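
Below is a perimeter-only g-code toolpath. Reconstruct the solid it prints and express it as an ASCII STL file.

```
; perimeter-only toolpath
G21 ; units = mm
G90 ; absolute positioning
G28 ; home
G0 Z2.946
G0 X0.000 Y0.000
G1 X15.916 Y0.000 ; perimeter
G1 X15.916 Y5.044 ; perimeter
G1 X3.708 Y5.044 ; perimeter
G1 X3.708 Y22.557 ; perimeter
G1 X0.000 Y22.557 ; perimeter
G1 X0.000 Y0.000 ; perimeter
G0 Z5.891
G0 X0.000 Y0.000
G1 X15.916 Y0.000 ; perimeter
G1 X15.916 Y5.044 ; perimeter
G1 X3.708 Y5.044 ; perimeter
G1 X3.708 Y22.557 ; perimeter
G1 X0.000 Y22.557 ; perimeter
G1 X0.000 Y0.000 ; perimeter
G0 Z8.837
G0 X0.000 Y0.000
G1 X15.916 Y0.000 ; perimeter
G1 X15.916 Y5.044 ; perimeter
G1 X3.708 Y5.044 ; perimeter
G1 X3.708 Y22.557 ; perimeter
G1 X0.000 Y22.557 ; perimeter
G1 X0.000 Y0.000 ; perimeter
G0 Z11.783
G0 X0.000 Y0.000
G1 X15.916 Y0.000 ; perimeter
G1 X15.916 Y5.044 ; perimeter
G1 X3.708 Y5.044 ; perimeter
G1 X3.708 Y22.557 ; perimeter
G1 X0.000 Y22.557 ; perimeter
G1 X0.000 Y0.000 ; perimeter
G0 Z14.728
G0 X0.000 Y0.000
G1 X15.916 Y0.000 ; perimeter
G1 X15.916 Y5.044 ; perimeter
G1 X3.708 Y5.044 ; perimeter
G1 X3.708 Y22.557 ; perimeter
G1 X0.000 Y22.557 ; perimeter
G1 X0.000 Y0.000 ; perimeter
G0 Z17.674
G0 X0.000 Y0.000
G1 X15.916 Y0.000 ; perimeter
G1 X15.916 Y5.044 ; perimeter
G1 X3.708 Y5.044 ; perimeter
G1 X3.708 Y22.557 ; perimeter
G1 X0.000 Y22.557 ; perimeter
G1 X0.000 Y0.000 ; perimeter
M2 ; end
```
solid part
  facet normal 0.0000 0.0000 -1.0000
    outer loop
      vertex 15.916 5.044 0.000
      vertex 15.916 0.000 0.000
      vertex 0.000 0.000 0.000
    endloop
  endfacet
  facet normal 0.0000 0.0000 -1.0000
    outer loop
      vertex 3.708 5.044 0.000
      vertex 15.916 5.044 0.000
      vertex 0.000 0.000 0.000
    endloop
  endfacet
  facet normal 0.0000 0.0000 -1.0000
    outer loop
      vertex 3.708 22.557 0.000
      vertex 3.708 5.044 0.000
      vertex 0.000 0.000 0.000
    endloop
  endfacet
  facet normal 0.0000 0.0000 -1.0000
    outer loop
      vertex 0.000 22.557 0.000
      vertex 3.708 22.557 0.000
      vertex 0.000 0.000 0.000
    endloop
  endfacet
  facet normal 0.0000 0.0000 1.0000
    outer loop
      vertex 0.000 0.000 17.674
      vertex 15.916 0.000 17.674
      vertex 15.916 5.044 17.674
    endloop
  endfacet
  facet normal 0.0000 0.0000 1.0000
    outer loop
      vertex 0.000 0.000 17.674
      vertex 15.916 5.044 17.674
      vertex 3.708 5.044 17.674
    endloop
  endfacet
  facet normal 0.0000 0.0000 1.0000
    outer loop
      vertex 0.000 0.000 17.674
      vertex 3.708 5.044 17.674
      vertex 3.708 22.557 17.674
    endloop
  endfacet
  facet normal 0.0000 0.0000 1.0000
    outer loop
      vertex 0.000 0.000 17.674
      vertex 3.708 22.557 17.674
      vertex 0.000 22.557 17.674
    endloop
  endfacet
  facet normal 0.0000 -1.0000 0.0000
    outer loop
      vertex 0.000 0.000 0.000
      vertex 15.916 0.000 0.000
      vertex 15.916 0.000 17.674
    endloop
  endfacet
  facet normal 0.0000 -1.0000 0.0000
    outer loop
      vertex 0.000 0.000 0.000
      vertex 15.916 0.000 17.674
      vertex 0.000 0.000 17.674
    endloop
  endfacet
  facet normal 1.0000 0.0000 0.0000
    outer loop
      vertex 15.916 0.000 0.000
      vertex 15.916 5.044 0.000
      vertex 15.916 5.044 17.674
    endloop
  endfacet
  facet normal 1.0000 0.0000 0.0000
    outer loop
      vertex 15.916 0.000 0.000
      vertex 15.916 5.044 17.674
      vertex 15.916 0.000 17.674
    endloop
  endfacet
  facet normal 0.0000 1.0000 0.0000
    outer loop
      vertex 15.916 5.044 0.000
      vertex 3.708 5.044 0.000
      vertex 3.708 5.044 17.674
    endloop
  endfacet
  facet normal 0.0000 1.0000 0.0000
    outer loop
      vertex 15.916 5.044 0.000
      vertex 3.708 5.044 17.674
      vertex 15.916 5.044 17.674
    endloop
  endfacet
  facet normal 1.0000 0.0000 0.0000
    outer loop
      vertex 3.708 5.044 0.000
      vertex 3.708 22.557 0.000
      vertex 3.708 22.557 17.674
    endloop
  endfacet
  facet normal 1.0000 0.0000 0.0000
    outer loop
      vertex 3.708 5.044 0.000
      vertex 3.708 22.557 17.674
      vertex 3.708 5.044 17.674
    endloop
  endfacet
  facet normal 0.0000 1.0000 0.0000
    outer loop
      vertex 3.708 22.557 0.000
      vertex 0.000 22.557 0.000
      vertex 0.000 22.557 17.674
    endloop
  endfacet
  facet normal 0.0000 1.0000 0.0000
    outer loop
      vertex 3.708 22.557 0.000
      vertex 0.000 22.557 17.674
      vertex 3.708 22.557 17.674
    endloop
  endfacet
  facet normal -1.0000 0.0000 0.0000
    outer loop
      vertex 0.000 22.557 0.000
      vertex 0.000 0.000 0.000
      vertex 0.000 0.000 17.674
    endloop
  endfacet
  facet normal -1.0000 0.0000 0.0000
    outer loop
      vertex 0.000 22.557 0.000
      vertex 0.000 0.000 17.674
      vertex 0.000 22.557 17.674
    endloop
  endfacet
endsolid part

The G0 Z moves step by Δz≈2.946 mm. Every layer's G1 loop is the same polygon, so the solid is a straight extrusion of it from z=0 to z≈17.7. Closing with flat bottom and top caps and triangulating gives 20 facets — an L-shaped prism: outer 15.9 × 22.6 mm, arm thicknesses ≈ 5.04 mm (horizontal) and 3.71 mm (vertical), extruded 17.7 mm in z.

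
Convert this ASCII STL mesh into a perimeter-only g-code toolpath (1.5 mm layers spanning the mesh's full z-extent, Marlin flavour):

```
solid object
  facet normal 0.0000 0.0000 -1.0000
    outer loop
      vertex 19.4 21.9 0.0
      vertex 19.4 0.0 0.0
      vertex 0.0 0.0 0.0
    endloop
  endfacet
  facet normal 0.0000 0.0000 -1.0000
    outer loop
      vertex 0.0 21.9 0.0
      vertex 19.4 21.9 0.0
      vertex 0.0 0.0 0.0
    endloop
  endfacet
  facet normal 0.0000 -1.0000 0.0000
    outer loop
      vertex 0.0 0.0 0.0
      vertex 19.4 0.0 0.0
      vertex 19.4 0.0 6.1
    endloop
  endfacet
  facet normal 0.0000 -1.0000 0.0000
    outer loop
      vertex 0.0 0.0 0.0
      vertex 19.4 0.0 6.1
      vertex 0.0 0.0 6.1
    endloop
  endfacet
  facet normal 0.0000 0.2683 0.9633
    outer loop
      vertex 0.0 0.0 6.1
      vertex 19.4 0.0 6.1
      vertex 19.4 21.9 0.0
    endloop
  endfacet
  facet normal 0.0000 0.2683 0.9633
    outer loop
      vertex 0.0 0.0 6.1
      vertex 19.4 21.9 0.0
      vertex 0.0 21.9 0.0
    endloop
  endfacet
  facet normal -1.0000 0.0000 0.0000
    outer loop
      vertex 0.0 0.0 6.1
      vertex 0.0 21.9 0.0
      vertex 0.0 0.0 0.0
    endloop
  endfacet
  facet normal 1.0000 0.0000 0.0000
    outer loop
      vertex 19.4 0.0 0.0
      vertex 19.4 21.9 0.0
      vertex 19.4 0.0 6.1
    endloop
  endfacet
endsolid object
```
; perimeter-only toolpath
G21 ; units = mm
G90 ; absolute positioning
G28 ; home
; layer 1
G0 Z1.5
G0 X0.0 Y0.0
G1 X19.4 Y0.0
G1 X19.4 Y16.4
G1 X0.0 Y16.4
G1 X0.0 Y0.0
; layer 2
G0 Z3.0
G0 X0.0 Y0.0
G1 X19.4 Y0.0
G1 X19.4 Y10.9
G1 X0.0 Y10.9
G1 X0.0 Y0.0
; layer 3
G0 Z4.6
G0 X0.0 Y0.0
G1 X19.4 Y0.0
G1 X19.4 Y5.5
G1 X0.0 Y5.5
G1 X0.0 Y0.0
M2 ; end

The solid is a wedge (ramp): 19.4 × 21.9 mm base, rising to 6.1 mm along the y=0 edge and sloping linearly to z=0 at y=21.9. Slicing at Δz = 1.5 mm — 4 equal slices spanning the solid's height, so layer i sits at z = i·h/4 — gives 3 non-empty perimeters. Each is a 4-segment closed polygon; G0 lifts to the layer z and rapids to the start vertex, then G1 traces the edges. The cross-section shrinks linearly with z (the slice at the apex is degenerate and omitted).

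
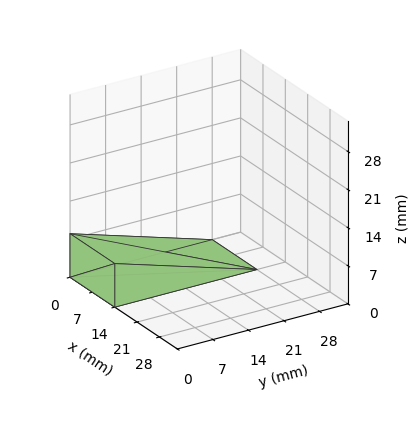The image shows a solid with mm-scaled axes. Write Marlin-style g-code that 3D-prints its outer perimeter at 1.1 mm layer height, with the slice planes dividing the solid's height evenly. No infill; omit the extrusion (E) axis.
Reading the render: the shape is a wedge (ramp): 14 × 28 mm base, rising to 8 mm along the y=0 edge and sloping linearly to z=0 at y=28 (dimensions read to the nearest mm from the axis ticks). For the g-code, the solid's height is divided into equal slices at the stated Δz and each level perimeter traced with G1 moves after a G0 lift.

; perimeter-only toolpath
G21 ; units = mm
G90 ; absolute positioning
G28 ; home
; layer 1
G0 Z1.1
G0 X0.0 Y0.0
G1 X14.0 Y0.0
G1 X14.0 Y24.0
G1 X0.0 Y24.0
G1 X0.0 Y0.0
; layer 2
G0 Z2.3
G0 X0.0 Y0.0
G1 X14.0 Y0.0
G1 X14.0 Y20.0
G1 X0.0 Y20.0
G1 X0.0 Y0.0
; layer 3
G0 Z3.4
G0 X0.0 Y0.0
G1 X14.0 Y0.0
G1 X14.0 Y16.0
G1 X0.0 Y16.0
G1 X0.0 Y0.0
; layer 4
G0 Z4.6
G0 X0.0 Y0.0
G1 X14.0 Y0.0
G1 X14.0 Y12.0
G1 X0.0 Y12.0
G1 X0.0 Y0.0
; layer 5
G0 Z5.7
G0 X0.0 Y0.0
G1 X14.0 Y0.0
G1 X14.0 Y8.0
G1 X0.0 Y8.0
G1 X0.0 Y0.0
; layer 6
G0 Z6.9
G0 X0.0 Y0.0
G1 X14.0 Y0.0
G1 X14.0 Y4.0
G1 X0.0 Y4.0
G1 X0.0 Y0.0
M2 ; end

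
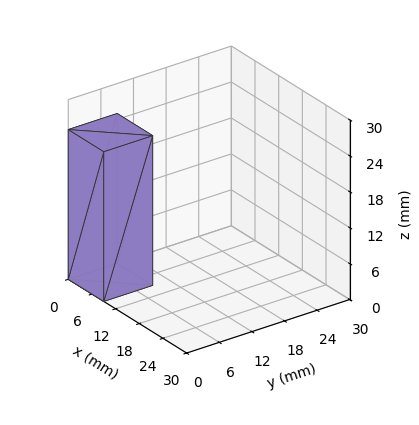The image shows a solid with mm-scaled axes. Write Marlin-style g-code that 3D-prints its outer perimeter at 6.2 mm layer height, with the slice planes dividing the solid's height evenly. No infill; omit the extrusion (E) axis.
Reading the render: the shape is a rectangular box, roughly 9 × 9 mm footprint and 25 mm tall (dimensions read to the nearest mm from the axis ticks). For the g-code, the solid's height is divided into equal slices at the stated Δz and each level perimeter traced with G1 moves after a G0 lift.

; perimeter-only toolpath
G21 ; units = mm
G90 ; absolute positioning
G28 ; home
; layer 1
G0 Z6.2
G0 X0.0 Y0.0
G1 X9.0 Y0.0
G1 X9.0 Y9.0
G1 X0.0 Y9.0
G1 X0.0 Y0.0
; layer 2
G0 Z12.5
G0 X0.0 Y0.0
G1 X9.0 Y0.0
G1 X9.0 Y9.0
G1 X0.0 Y9.0
G1 X0.0 Y0.0
; layer 3
G0 Z18.8
G0 X0.0 Y0.0
G1 X9.0 Y0.0
G1 X9.0 Y9.0
G1 X0.0 Y9.0
G1 X0.0 Y0.0
; layer 4
G0 Z25.0
G0 X0.0 Y0.0
G1 X9.0 Y0.0
G1 X9.0 Y9.0
G1 X0.0 Y9.0
G1 X0.0 Y0.0
M2 ; end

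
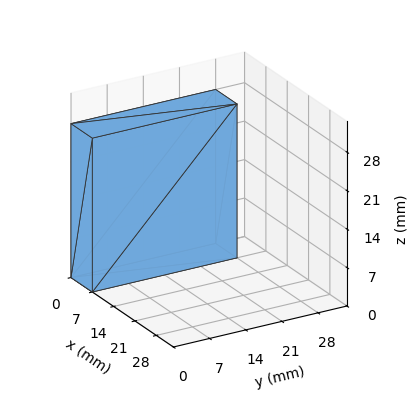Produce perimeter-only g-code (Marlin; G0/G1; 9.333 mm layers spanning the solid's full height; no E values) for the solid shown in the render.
Reading the render: the shape is a rectangular box, roughly 7 × 28 mm footprint and 28 mm tall (dimensions read to the nearest mm from the axis ticks). For the g-code, the solid's height is divided into equal slices at the stated Δz and each level perimeter traced with G1 moves after a G0 lift.

; perimeter-only toolpath
G21 ; units = mm
G90 ; absolute positioning
G28 ; home
; layer 1
G0 Z9.333
G0 X0.000 Y0.000
G1 X7.000 Y0.000
G1 X7.000 Y28.000
G1 X0.000 Y28.000
G1 X0.000 Y0.000
; layer 2
G0 Z18.667
G0 X0.000 Y0.000
G1 X7.000 Y0.000
G1 X7.000 Y28.000
G1 X0.000 Y28.000
G1 X0.000 Y0.000
; layer 3
G0 Z28.000
G0 X0.000 Y0.000
G1 X7.000 Y0.000
G1 X7.000 Y28.000
G1 X0.000 Y28.000
G1 X0.000 Y0.000
M2 ; end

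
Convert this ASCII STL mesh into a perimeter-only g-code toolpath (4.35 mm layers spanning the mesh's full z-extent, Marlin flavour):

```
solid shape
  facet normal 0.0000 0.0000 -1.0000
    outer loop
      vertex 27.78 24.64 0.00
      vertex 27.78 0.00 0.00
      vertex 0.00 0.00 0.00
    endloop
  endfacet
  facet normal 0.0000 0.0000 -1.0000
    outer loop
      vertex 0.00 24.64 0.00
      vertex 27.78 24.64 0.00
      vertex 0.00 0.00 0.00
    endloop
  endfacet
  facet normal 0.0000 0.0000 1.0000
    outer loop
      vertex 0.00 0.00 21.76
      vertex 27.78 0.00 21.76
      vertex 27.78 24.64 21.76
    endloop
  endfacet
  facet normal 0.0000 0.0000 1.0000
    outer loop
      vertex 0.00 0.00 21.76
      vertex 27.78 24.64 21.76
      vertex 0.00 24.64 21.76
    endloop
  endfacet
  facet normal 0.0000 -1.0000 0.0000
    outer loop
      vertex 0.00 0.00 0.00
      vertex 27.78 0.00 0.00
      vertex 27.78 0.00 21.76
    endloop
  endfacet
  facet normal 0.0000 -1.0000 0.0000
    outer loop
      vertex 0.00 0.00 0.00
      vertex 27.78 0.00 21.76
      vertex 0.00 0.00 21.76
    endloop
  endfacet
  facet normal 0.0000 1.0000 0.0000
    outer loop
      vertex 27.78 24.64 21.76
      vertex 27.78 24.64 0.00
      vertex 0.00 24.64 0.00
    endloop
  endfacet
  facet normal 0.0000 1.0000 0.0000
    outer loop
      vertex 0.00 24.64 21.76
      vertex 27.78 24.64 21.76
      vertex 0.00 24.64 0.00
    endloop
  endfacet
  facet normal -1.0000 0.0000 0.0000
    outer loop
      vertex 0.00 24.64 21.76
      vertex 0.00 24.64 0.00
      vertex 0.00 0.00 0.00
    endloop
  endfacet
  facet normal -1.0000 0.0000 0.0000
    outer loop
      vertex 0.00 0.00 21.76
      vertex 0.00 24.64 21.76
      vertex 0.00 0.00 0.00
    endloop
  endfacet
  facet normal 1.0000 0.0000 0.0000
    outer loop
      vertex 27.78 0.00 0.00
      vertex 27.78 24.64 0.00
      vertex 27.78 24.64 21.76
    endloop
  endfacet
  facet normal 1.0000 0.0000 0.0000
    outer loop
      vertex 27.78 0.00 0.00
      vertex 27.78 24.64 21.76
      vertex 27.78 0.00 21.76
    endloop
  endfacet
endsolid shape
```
; perimeter-only toolpath
G21 ; units = mm
G90 ; absolute positioning
G28 ; home
; layer 1
G0 Z4.35
G0 X0.00 Y0.00
G1 X27.78 Y0.00
G1 X27.78 Y24.64
G1 X0.00 Y24.64
G1 X0.00 Y0.00
; layer 2
G0 Z8.70
G0 X0.00 Y0.00
G1 X27.78 Y0.00
G1 X27.78 Y24.64
G1 X0.00 Y24.64
G1 X0.00 Y0.00
; layer 3
G0 Z13.06
G0 X0.00 Y0.00
G1 X27.78 Y0.00
G1 X27.78 Y24.64
G1 X0.00 Y24.64
G1 X0.00 Y0.00
; layer 4
G0 Z17.41
G0 X0.00 Y0.00
G1 X27.78 Y0.00
G1 X27.78 Y24.64
G1 X0.00 Y24.64
G1 X0.00 Y0.00
; layer 5
G0 Z21.76
G0 X0.00 Y0.00
G1 X27.78 Y0.00
G1 X27.78 Y24.64
G1 X0.00 Y24.64
G1 X0.00 Y0.00
M2 ; end

The solid is a rectangular box, roughly 27.8 × 24.6 mm footprint and 21.8 mm tall. Slicing at Δz = 4.35 mm — 5 equal slices spanning the solid's height, so layer i sits at z = i·h/5 — gives 5 non-empty perimeters. Each is a 4-segment closed polygon; G0 lifts to the layer z and rapids to the start vertex, then G1 traces the edges.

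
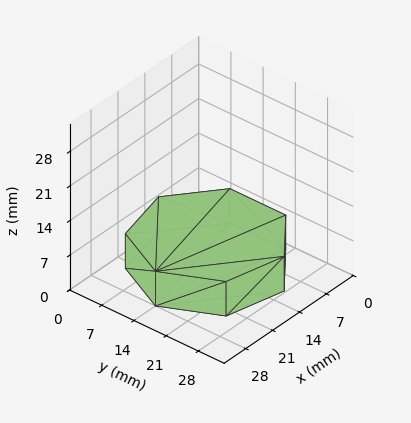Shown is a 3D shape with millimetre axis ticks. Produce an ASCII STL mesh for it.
Reading the render: the shape is a regular 7-sided prism (a cylinder approximated with 7 flat sides), circumscribed radius ≈ 14 mm, height ≈ 7 mm (dimensions read to the nearest mm from the axis ticks). For the STL, each face is triangulated and given an outward normal.

solid part
  facet normal 0.0000 0.0000 -1.0000
    outer loop
      vertex 10.88 27.65 0.00
      vertex 22.73 24.95 0.00
      vertex 28.00 14.00 0.00
    endloop
  endfacet
  facet normal 0.0000 0.0000 -1.0000
    outer loop
      vertex 1.39 20.07 0.00
      vertex 10.88 27.65 0.00
      vertex 28.00 14.00 0.00
    endloop
  endfacet
  facet normal 0.0000 0.0000 -1.0000
    outer loop
      vertex 1.39 7.93 0.00
      vertex 1.39 20.07 0.00
      vertex 28.00 14.00 0.00
    endloop
  endfacet
  facet normal 0.0000 0.0000 -1.0000
    outer loop
      vertex 10.88 0.35 0.00
      vertex 1.39 7.93 0.00
      vertex 28.00 14.00 0.00
    endloop
  endfacet
  facet normal 0.0000 0.0000 -1.0000
    outer loop
      vertex 22.73 3.05 0.00
      vertex 10.88 0.35 0.00
      vertex 28.00 14.00 0.00
    endloop
  endfacet
  facet normal 0.0000 0.0000 1.0000
    outer loop
      vertex 28.00 14.00 7.00
      vertex 22.73 24.95 7.00
      vertex 10.88 27.65 7.00
    endloop
  endfacet
  facet normal 0.0000 0.0000 1.0000
    outer loop
      vertex 28.00 14.00 7.00
      vertex 10.88 27.65 7.00
      vertex 1.39 20.07 7.00
    endloop
  endfacet
  facet normal 0.0000 0.0000 1.0000
    outer loop
      vertex 28.00 14.00 7.00
      vertex 1.39 20.07 7.00
      vertex 1.39 7.93 7.00
    endloop
  endfacet
  facet normal 0.0000 0.0000 1.0000
    outer loop
      vertex 28.00 14.00 7.00
      vertex 1.39 7.93 7.00
      vertex 10.88 0.35 7.00
    endloop
  endfacet
  facet normal 0.0000 0.0000 1.0000
    outer loop
      vertex 28.00 14.00 7.00
      vertex 10.88 0.35 7.00
      vertex 22.73 3.05 7.00
    endloop
  endfacet
  facet normal 0.9011 0.4337 0.0000
    outer loop
      vertex 28.00 14.00 0.00
      vertex 22.73 24.95 0.00
      vertex 22.73 24.95 7.00
    endloop
  endfacet
  facet normal 0.9011 0.4337 0.0000
    outer loop
      vertex 28.00 14.00 0.00
      vertex 22.73 24.95 7.00
      vertex 28.00 14.00 7.00
    endloop
  endfacet
  facet normal 0.2222 0.9750 0.0000
    outer loop
      vertex 22.73 24.95 0.00
      vertex 10.88 27.65 0.00
      vertex 10.88 27.65 7.00
    endloop
  endfacet
  facet normal 0.2222 0.9750 0.0000
    outer loop
      vertex 22.73 24.95 0.00
      vertex 10.88 27.65 7.00
      vertex 22.73 24.95 7.00
    endloop
  endfacet
  facet normal -0.6241 0.7814 0.0000
    outer loop
      vertex 10.88 27.65 0.00
      vertex 1.39 20.07 0.00
      vertex 1.39 20.07 7.00
    endloop
  endfacet
  facet normal -0.6241 0.7814 0.0000
    outer loop
      vertex 10.88 27.65 0.00
      vertex 1.39 20.07 7.00
      vertex 10.88 27.65 7.00
    endloop
  endfacet
  facet normal -1.0000 0.0000 0.0000
    outer loop
      vertex 1.39 20.07 0.00
      vertex 1.39 7.93 0.00
      vertex 1.39 7.93 7.00
    endloop
  endfacet
  facet normal -1.0000 0.0000 0.0000
    outer loop
      vertex 1.39 20.07 0.00
      vertex 1.39 7.93 7.00
      vertex 1.39 20.07 7.00
    endloop
  endfacet
  facet normal -0.6241 -0.7814 0.0000
    outer loop
      vertex 1.39 7.93 0.00
      vertex 10.88 0.35 0.00
      vertex 10.88 0.35 7.00
    endloop
  endfacet
  facet normal -0.6241 -0.7814 0.0000
    outer loop
      vertex 1.39 7.93 0.00
      vertex 10.88 0.35 7.00
      vertex 1.39 7.93 7.00
    endloop
  endfacet
  facet normal 0.2222 -0.9750 0.0000
    outer loop
      vertex 10.88 0.35 0.00
      vertex 22.73 3.05 0.00
      vertex 22.73 3.05 7.00
    endloop
  endfacet
  facet normal 0.2222 -0.9750 0.0000
    outer loop
      vertex 10.88 0.35 0.00
      vertex 22.73 3.05 7.00
      vertex 10.88 0.35 7.00
    endloop
  endfacet
  facet normal 0.9011 -0.4337 0.0000
    outer loop
      vertex 22.73 3.05 0.00
      vertex 28.00 14.00 0.00
      vertex 28.00 14.00 7.00
    endloop
  endfacet
  facet normal 0.9011 -0.4337 0.0000
    outer loop
      vertex 22.73 3.05 0.00
      vertex 28.00 14.00 7.00
      vertex 22.73 3.05 7.00
    endloop
  endfacet
endsolid part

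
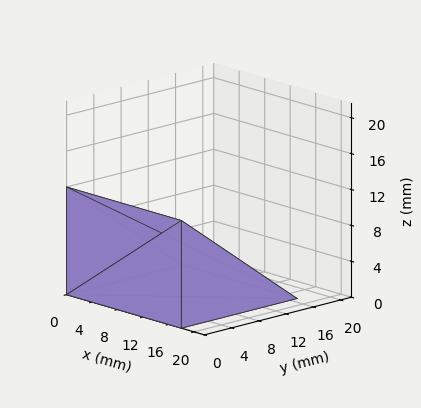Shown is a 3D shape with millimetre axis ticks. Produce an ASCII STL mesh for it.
Reading the render: the shape is a wedge (ramp): 18 × 17 mm base, rising to 12 mm along the y=0 edge and sloping linearly to z=0 at y=17 (dimensions read to the nearest mm from the axis ticks). For the STL, each face is triangulated and given an outward normal.

solid part
  facet normal 0.0000 0.0000 -1.0000
    outer loop
      vertex 18.000 17.000 0.000
      vertex 18.000 0.000 0.000
      vertex 0.000 0.000 0.000
    endloop
  endfacet
  facet normal 0.0000 0.0000 -1.0000
    outer loop
      vertex 0.000 17.000 0.000
      vertex 18.000 17.000 0.000
      vertex 0.000 0.000 0.000
    endloop
  endfacet
  facet normal 0.0000 -1.0000 0.0000
    outer loop
      vertex 0.000 0.000 0.000
      vertex 18.000 0.000 0.000
      vertex 18.000 0.000 12.000
    endloop
  endfacet
  facet normal 0.0000 -1.0000 0.0000
    outer loop
      vertex 0.000 0.000 0.000
      vertex 18.000 0.000 12.000
      vertex 0.000 0.000 12.000
    endloop
  endfacet
  facet normal 0.0000 0.5767 0.8170
    outer loop
      vertex 0.000 0.000 12.000
      vertex 18.000 0.000 12.000
      vertex 18.000 17.000 0.000
    endloop
  endfacet
  facet normal 0.0000 0.5767 0.8170
    outer loop
      vertex 0.000 0.000 12.000
      vertex 18.000 17.000 0.000
      vertex 0.000 17.000 0.000
    endloop
  endfacet
  facet normal -1.0000 0.0000 0.0000
    outer loop
      vertex 0.000 0.000 12.000
      vertex 0.000 17.000 0.000
      vertex 0.000 0.000 0.000
    endloop
  endfacet
  facet normal 1.0000 0.0000 0.0000
    outer loop
      vertex 18.000 0.000 0.000
      vertex 18.000 17.000 0.000
      vertex 18.000 0.000 12.000
    endloop
  endfacet
endsolid part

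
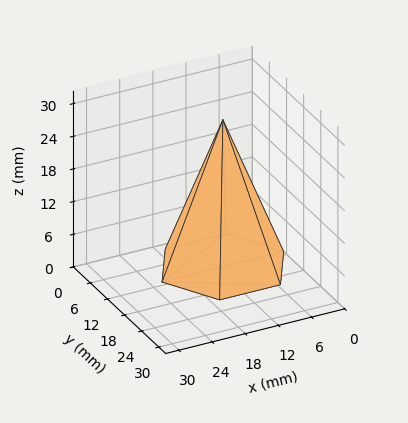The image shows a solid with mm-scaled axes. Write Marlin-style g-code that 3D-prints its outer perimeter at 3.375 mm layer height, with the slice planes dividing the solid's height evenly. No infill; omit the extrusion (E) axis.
Reading the render: the shape is a regular 6-sided pyramid, base circumscribed radius ≈ 11 mm, apex at z ≈ 27 mm (dimensions read to the nearest mm from the axis ticks). For the g-code, the solid's height is divided into equal slices at the stated Δz and each level perimeter traced with G1 moves after a G0 lift.

; perimeter-only toolpath
G21 ; units = mm
G90 ; absolute positioning
G28 ; home
; layer 1
G0 Z3.375
G0 X20.625 Y11.000
G1 X15.812 Y19.335
G1 X6.188 Y19.335
G1 X1.375 Y11.000
G1 X6.188 Y2.665
G1 X15.812 Y2.665
G1 X20.625 Y11.000
; layer 2
G0 Z6.750
G0 X19.250 Y11.000
G1 X15.125 Y18.145
G1 X6.875 Y18.145
G1 X2.750 Y11.000
G1 X6.875 Y3.856
G1 X15.125 Y3.856
G1 X19.250 Y11.000
; layer 3
G0 Z10.125
G0 X17.875 Y11.000
G1 X14.438 Y16.954
G1 X7.562 Y16.954
G1 X4.125 Y11.000
G1 X7.562 Y5.046
G1 X14.438 Y5.046
G1 X17.875 Y11.000
; layer 4
G0 Z13.500
G0 X16.500 Y11.000
G1 X13.750 Y15.763
G1 X8.250 Y15.763
G1 X5.500 Y11.000
G1 X8.250 Y6.237
G1 X13.750 Y6.237
G1 X16.500 Y11.000
; layer 5
G0 Z16.875
G0 X15.125 Y11.000
G1 X13.062 Y14.572
G1 X8.938 Y14.572
G1 X6.875 Y11.000
G1 X8.938 Y7.428
G1 X13.062 Y7.428
G1 X15.125 Y11.000
; layer 6
G0 Z20.250
G0 X13.750 Y11.000
G1 X12.375 Y13.381
G1 X9.625 Y13.381
G1 X8.250 Y11.000
G1 X9.625 Y8.618
G1 X12.375 Y8.618
G1 X13.750 Y11.000
; layer 7
G0 Z23.625
G0 X12.375 Y11.000
G1 X11.688 Y12.191
G1 X10.312 Y12.191
G1 X9.625 Y11.000
G1 X10.312 Y9.809
G1 X11.688 Y9.809
G1 X12.375 Y11.000
M2 ; end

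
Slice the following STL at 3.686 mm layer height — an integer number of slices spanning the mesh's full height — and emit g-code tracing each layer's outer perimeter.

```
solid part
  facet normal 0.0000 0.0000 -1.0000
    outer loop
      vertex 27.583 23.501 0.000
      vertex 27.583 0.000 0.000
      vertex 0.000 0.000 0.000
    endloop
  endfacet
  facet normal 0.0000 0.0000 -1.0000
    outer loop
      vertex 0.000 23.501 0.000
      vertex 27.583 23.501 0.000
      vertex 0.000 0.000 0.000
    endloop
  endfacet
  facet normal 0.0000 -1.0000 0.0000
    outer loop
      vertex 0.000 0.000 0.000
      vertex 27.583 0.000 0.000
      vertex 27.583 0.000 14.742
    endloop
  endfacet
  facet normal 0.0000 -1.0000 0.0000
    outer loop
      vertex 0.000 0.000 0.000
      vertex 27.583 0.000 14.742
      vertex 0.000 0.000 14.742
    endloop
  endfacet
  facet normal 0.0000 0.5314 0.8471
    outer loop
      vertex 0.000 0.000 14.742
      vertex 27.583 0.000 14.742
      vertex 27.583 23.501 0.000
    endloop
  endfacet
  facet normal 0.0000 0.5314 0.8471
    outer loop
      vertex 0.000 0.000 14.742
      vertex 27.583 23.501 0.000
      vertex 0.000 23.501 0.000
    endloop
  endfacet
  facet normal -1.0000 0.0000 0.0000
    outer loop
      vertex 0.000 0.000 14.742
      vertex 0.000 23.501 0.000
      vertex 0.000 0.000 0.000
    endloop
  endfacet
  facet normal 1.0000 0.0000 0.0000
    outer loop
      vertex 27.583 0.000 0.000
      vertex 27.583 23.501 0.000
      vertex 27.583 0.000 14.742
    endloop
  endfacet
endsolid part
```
; perimeter-only toolpath
G21 ; units = mm
G90 ; absolute positioning
G28 ; home
; layer 1
G0 Z3.686
G0 X0.000 Y0.000
G1 X27.583 Y0.000
G1 X27.583 Y17.626
G1 X0.000 Y17.626
G1 X0.000 Y0.000
; layer 2
G0 Z7.371
G0 X0.000 Y0.000
G1 X27.583 Y0.000
G1 X27.583 Y11.751
G1 X0.000 Y11.751
G1 X0.000 Y0.000
; layer 3
G0 Z11.056
G0 X0.000 Y0.000
G1 X27.583 Y0.000
G1 X27.583 Y5.875
G1 X0.000 Y5.875
G1 X0.000 Y0.000
M2 ; end

The solid is a wedge (ramp): 27.6 × 23.5 mm base, rising to 14.7 mm along the y=0 edge and sloping linearly to z=0 at y=23.5. Slicing at Δz = 3.686 mm — 4 equal slices spanning the solid's height, so layer i sits at z = i·h/4 — gives 3 non-empty perimeters. Each is a 4-segment closed polygon; G0 lifts to the layer z and rapids to the start vertex, then G1 traces the edges. The cross-section shrinks linearly with z (the slice at the apex is degenerate and omitted).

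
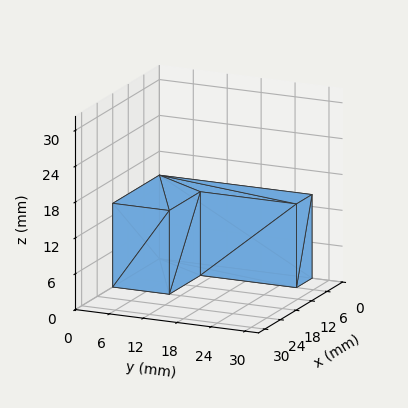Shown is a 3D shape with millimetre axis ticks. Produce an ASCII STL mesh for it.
Reading the render: the shape is an L-shaped prism: outer 18 × 27 mm, arm thicknesses ≈ 10 mm (horizontal) and 6 mm (vertical), extruded 14 mm in z (dimensions read to the nearest mm from the axis ticks). For the STL, each face is triangulated and given an outward normal.

solid part
  facet normal 0.0000 0.0000 -1.0000
    outer loop
      vertex 18.0 10.0 0.0
      vertex 18.0 0.0 0.0
      vertex 0.0 0.0 0.0
    endloop
  endfacet
  facet normal 0.0000 0.0000 -1.0000
    outer loop
      vertex 6.0 10.0 0.0
      vertex 18.0 10.0 0.0
      vertex 0.0 0.0 0.0
    endloop
  endfacet
  facet normal 0.0000 0.0000 -1.0000
    outer loop
      vertex 6.0 27.0 0.0
      vertex 6.0 10.0 0.0
      vertex 0.0 0.0 0.0
    endloop
  endfacet
  facet normal 0.0000 0.0000 -1.0000
    outer loop
      vertex 0.0 27.0 0.0
      vertex 6.0 27.0 0.0
      vertex 0.0 0.0 0.0
    endloop
  endfacet
  facet normal 0.0000 0.0000 1.0000
    outer loop
      vertex 0.0 0.0 14.0
      vertex 18.0 0.0 14.0
      vertex 18.0 10.0 14.0
    endloop
  endfacet
  facet normal 0.0000 0.0000 1.0000
    outer loop
      vertex 0.0 0.0 14.0
      vertex 18.0 10.0 14.0
      vertex 6.0 10.0 14.0
    endloop
  endfacet
  facet normal 0.0000 0.0000 1.0000
    outer loop
      vertex 0.0 0.0 14.0
      vertex 6.0 10.0 14.0
      vertex 6.0 27.0 14.0
    endloop
  endfacet
  facet normal 0.0000 0.0000 1.0000
    outer loop
      vertex 0.0 0.0 14.0
      vertex 6.0 27.0 14.0
      vertex 0.0 27.0 14.0
    endloop
  endfacet
  facet normal 0.0000 -1.0000 0.0000
    outer loop
      vertex 0.0 0.0 0.0
      vertex 18.0 0.0 0.0
      vertex 18.0 0.0 14.0
    endloop
  endfacet
  facet normal 0.0000 -1.0000 0.0000
    outer loop
      vertex 0.0 0.0 0.0
      vertex 18.0 0.0 14.0
      vertex 0.0 0.0 14.0
    endloop
  endfacet
  facet normal 1.0000 0.0000 0.0000
    outer loop
      vertex 18.0 0.0 0.0
      vertex 18.0 10.0 0.0
      vertex 18.0 10.0 14.0
    endloop
  endfacet
  facet normal 1.0000 0.0000 0.0000
    outer loop
      vertex 18.0 0.0 0.0
      vertex 18.0 10.0 14.0
      vertex 18.0 0.0 14.0
    endloop
  endfacet
  facet normal 0.0000 1.0000 0.0000
    outer loop
      vertex 18.0 10.0 0.0
      vertex 6.0 10.0 0.0
      vertex 6.0 10.0 14.0
    endloop
  endfacet
  facet normal 0.0000 1.0000 0.0000
    outer loop
      vertex 18.0 10.0 0.0
      vertex 6.0 10.0 14.0
      vertex 18.0 10.0 14.0
    endloop
  endfacet
  facet normal 1.0000 0.0000 0.0000
    outer loop
      vertex 6.0 10.0 0.0
      vertex 6.0 27.0 0.0
      vertex 6.0 27.0 14.0
    endloop
  endfacet
  facet normal 1.0000 0.0000 0.0000
    outer loop
      vertex 6.0 10.0 0.0
      vertex 6.0 27.0 14.0
      vertex 6.0 10.0 14.0
    endloop
  endfacet
  facet normal 0.0000 1.0000 0.0000
    outer loop
      vertex 6.0 27.0 0.0
      vertex 0.0 27.0 0.0
      vertex 0.0 27.0 14.0
    endloop
  endfacet
  facet normal 0.0000 1.0000 0.0000
    outer loop
      vertex 6.0 27.0 0.0
      vertex 0.0 27.0 14.0
      vertex 6.0 27.0 14.0
    endloop
  endfacet
  facet normal -1.0000 0.0000 0.0000
    outer loop
      vertex 0.0 27.0 0.0
      vertex 0.0 0.0 0.0
      vertex 0.0 0.0 14.0
    endloop
  endfacet
  facet normal -1.0000 0.0000 0.0000
    outer loop
      vertex 0.0 27.0 0.0
      vertex 0.0 0.0 14.0
      vertex 0.0 27.0 14.0
    endloop
  endfacet
endsolid part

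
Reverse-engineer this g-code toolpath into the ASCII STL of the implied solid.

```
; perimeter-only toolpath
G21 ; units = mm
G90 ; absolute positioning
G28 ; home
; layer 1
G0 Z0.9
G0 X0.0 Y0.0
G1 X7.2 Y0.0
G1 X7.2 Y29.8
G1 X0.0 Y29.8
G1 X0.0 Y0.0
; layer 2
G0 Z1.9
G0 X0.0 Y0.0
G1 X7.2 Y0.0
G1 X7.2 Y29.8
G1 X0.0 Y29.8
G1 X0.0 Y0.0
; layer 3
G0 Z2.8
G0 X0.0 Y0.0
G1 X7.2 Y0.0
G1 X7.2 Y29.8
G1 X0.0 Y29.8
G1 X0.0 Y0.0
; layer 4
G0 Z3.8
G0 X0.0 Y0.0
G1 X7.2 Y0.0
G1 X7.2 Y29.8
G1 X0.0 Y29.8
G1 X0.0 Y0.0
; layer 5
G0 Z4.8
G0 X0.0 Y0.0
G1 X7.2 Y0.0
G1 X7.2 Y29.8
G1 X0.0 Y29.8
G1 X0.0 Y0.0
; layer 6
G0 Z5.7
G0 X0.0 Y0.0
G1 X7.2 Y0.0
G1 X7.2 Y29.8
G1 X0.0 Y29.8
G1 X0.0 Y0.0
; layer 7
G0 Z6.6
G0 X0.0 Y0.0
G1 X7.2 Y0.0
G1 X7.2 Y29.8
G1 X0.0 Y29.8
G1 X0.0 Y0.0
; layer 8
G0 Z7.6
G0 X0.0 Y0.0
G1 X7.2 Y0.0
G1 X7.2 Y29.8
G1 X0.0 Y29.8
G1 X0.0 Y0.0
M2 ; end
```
solid part
  facet normal 0.0000 0.0000 -1.0000
    outer loop
      vertex 7.2 29.8 0.0
      vertex 7.2 0.0 0.0
      vertex 0.0 0.0 0.0
    endloop
  endfacet
  facet normal 0.0000 0.0000 -1.0000
    outer loop
      vertex 0.0 29.8 0.0
      vertex 7.2 29.8 0.0
      vertex 0.0 0.0 0.0
    endloop
  endfacet
  facet normal 0.0000 0.0000 1.0000
    outer loop
      vertex 0.0 0.0 7.6
      vertex 7.2 0.0 7.6
      vertex 7.2 29.8 7.6
    endloop
  endfacet
  facet normal 0.0000 0.0000 1.0000
    outer loop
      vertex 0.0 0.0 7.6
      vertex 7.2 29.8 7.6
      vertex 0.0 29.8 7.6
    endloop
  endfacet
  facet normal 0.0000 -1.0000 0.0000
    outer loop
      vertex 0.0 0.0 0.0
      vertex 7.2 0.0 0.0
      vertex 7.2 0.0 7.6
    endloop
  endfacet
  facet normal 0.0000 -1.0000 0.0000
    outer loop
      vertex 0.0 0.0 0.0
      vertex 7.2 0.0 7.6
      vertex 0.0 0.0 7.6
    endloop
  endfacet
  facet normal 0.0000 1.0000 0.0000
    outer loop
      vertex 7.2 29.8 7.6
      vertex 7.2 29.8 0.0
      vertex 0.0 29.8 0.0
    endloop
  endfacet
  facet normal 0.0000 1.0000 0.0000
    outer loop
      vertex 0.0 29.8 7.6
      vertex 7.2 29.8 7.6
      vertex 0.0 29.8 0.0
    endloop
  endfacet
  facet normal -1.0000 0.0000 0.0000
    outer loop
      vertex 0.0 29.8 7.6
      vertex 0.0 29.8 0.0
      vertex 0.0 0.0 0.0
    endloop
  endfacet
  facet normal -1.0000 0.0000 0.0000
    outer loop
      vertex 0.0 0.0 7.6
      vertex 0.0 29.8 7.6
      vertex 0.0 0.0 0.0
    endloop
  endfacet
  facet normal 1.0000 0.0000 0.0000
    outer loop
      vertex 7.2 0.0 0.0
      vertex 7.2 29.8 0.0
      vertex 7.2 29.8 7.6
    endloop
  endfacet
  facet normal 1.0000 0.0000 0.0000
    outer loop
      vertex 7.2 0.0 0.0
      vertex 7.2 29.8 7.6
      vertex 7.2 0.0 7.6
    endloop
  endfacet
endsolid part

The G0 Z moves step by Δz≈0.9 mm. Every layer's G1 loop is the same polygon, so the solid is a straight extrusion of it from z=0 to z≈7.6. Closing with flat bottom and top caps and triangulating gives 12 facets — a rectangular box, roughly 7.2 × 29.8 mm footprint and 7.6 mm tall.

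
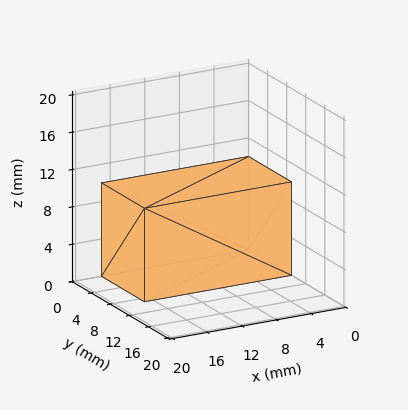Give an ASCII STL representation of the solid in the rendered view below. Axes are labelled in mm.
Reading the render: the shape is a rectangular box, roughly 17 × 9 mm footprint and 10 mm tall (dimensions read to the nearest mm from the axis ticks). For the STL, each face is triangulated and given an outward normal.

solid part
  facet normal 0.0000 0.0000 -1.0000
    outer loop
      vertex 17.0 9.0 0.0
      vertex 17.0 0.0 0.0
      vertex 0.0 0.0 0.0
    endloop
  endfacet
  facet normal 0.0000 0.0000 -1.0000
    outer loop
      vertex 0.0 9.0 0.0
      vertex 17.0 9.0 0.0
      vertex 0.0 0.0 0.0
    endloop
  endfacet
  facet normal 0.0000 0.0000 1.0000
    outer loop
      vertex 0.0 0.0 10.0
      vertex 17.0 0.0 10.0
      vertex 17.0 9.0 10.0
    endloop
  endfacet
  facet normal 0.0000 0.0000 1.0000
    outer loop
      vertex 0.0 0.0 10.0
      vertex 17.0 9.0 10.0
      vertex 0.0 9.0 10.0
    endloop
  endfacet
  facet normal 0.0000 -1.0000 0.0000
    outer loop
      vertex 0.0 0.0 0.0
      vertex 17.0 0.0 0.0
      vertex 17.0 0.0 10.0
    endloop
  endfacet
  facet normal 0.0000 -1.0000 0.0000
    outer loop
      vertex 0.0 0.0 0.0
      vertex 17.0 0.0 10.0
      vertex 0.0 0.0 10.0
    endloop
  endfacet
  facet normal 0.0000 1.0000 0.0000
    outer loop
      vertex 17.0 9.0 10.0
      vertex 17.0 9.0 0.0
      vertex 0.0 9.0 0.0
    endloop
  endfacet
  facet normal 0.0000 1.0000 0.0000
    outer loop
      vertex 0.0 9.0 10.0
      vertex 17.0 9.0 10.0
      vertex 0.0 9.0 0.0
    endloop
  endfacet
  facet normal -1.0000 0.0000 0.0000
    outer loop
      vertex 0.0 9.0 10.0
      vertex 0.0 9.0 0.0
      vertex 0.0 0.0 0.0
    endloop
  endfacet
  facet normal -1.0000 0.0000 0.0000
    outer loop
      vertex 0.0 0.0 10.0
      vertex 0.0 9.0 10.0
      vertex 0.0 0.0 0.0
    endloop
  endfacet
  facet normal 1.0000 0.0000 0.0000
    outer loop
      vertex 17.0 0.0 0.0
      vertex 17.0 9.0 0.0
      vertex 17.0 9.0 10.0
    endloop
  endfacet
  facet normal 1.0000 0.0000 0.0000
    outer loop
      vertex 17.0 0.0 0.0
      vertex 17.0 9.0 10.0
      vertex 17.0 0.0 10.0
    endloop
  endfacet
endsolid part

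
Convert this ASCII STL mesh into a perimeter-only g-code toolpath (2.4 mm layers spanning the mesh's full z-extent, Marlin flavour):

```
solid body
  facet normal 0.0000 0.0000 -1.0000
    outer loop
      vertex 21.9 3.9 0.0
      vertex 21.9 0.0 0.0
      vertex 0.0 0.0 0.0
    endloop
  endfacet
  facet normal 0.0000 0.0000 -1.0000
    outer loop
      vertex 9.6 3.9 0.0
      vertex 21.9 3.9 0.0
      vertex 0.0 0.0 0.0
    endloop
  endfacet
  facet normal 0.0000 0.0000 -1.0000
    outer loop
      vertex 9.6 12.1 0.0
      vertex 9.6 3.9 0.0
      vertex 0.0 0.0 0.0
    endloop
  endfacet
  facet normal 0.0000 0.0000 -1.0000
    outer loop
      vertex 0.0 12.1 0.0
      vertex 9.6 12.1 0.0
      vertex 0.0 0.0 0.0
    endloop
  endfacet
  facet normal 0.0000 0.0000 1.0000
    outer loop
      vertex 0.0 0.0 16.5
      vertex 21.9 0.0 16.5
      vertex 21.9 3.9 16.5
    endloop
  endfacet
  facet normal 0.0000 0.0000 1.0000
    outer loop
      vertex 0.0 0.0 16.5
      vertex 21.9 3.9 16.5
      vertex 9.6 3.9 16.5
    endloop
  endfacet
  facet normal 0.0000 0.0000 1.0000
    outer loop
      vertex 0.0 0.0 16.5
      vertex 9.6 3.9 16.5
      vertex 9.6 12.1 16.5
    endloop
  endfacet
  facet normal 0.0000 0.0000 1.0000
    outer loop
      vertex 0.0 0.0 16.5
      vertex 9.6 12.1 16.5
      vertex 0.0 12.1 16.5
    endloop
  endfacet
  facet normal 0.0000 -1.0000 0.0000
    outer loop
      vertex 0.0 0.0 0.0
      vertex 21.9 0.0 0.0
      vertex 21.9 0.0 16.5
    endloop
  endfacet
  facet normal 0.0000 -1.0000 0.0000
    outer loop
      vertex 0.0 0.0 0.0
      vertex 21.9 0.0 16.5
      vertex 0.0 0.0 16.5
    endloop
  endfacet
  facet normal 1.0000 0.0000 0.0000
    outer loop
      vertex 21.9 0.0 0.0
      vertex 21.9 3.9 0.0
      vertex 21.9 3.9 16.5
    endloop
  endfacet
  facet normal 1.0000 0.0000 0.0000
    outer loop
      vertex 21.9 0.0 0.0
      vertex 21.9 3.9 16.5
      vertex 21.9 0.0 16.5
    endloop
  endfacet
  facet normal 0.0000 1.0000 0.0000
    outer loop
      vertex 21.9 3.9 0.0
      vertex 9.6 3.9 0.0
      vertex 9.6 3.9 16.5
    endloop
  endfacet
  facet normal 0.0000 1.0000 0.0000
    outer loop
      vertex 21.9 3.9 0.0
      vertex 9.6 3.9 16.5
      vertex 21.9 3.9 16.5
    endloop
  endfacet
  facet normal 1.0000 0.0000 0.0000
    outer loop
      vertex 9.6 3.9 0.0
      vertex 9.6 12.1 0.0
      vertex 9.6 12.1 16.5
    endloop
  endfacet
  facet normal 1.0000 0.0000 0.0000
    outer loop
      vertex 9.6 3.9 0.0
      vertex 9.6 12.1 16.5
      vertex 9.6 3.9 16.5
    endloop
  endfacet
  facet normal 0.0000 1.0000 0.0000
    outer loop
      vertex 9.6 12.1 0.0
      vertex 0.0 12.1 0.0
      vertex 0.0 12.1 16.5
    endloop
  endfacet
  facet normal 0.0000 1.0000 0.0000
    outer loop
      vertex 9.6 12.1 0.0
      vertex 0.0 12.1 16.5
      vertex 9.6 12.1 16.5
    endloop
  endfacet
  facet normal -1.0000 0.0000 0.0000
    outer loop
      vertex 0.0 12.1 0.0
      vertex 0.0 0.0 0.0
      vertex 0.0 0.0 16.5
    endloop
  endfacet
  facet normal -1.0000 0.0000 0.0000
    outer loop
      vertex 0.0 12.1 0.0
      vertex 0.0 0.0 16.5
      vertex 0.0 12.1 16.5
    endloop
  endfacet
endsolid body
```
; perimeter-only toolpath
G21 ; units = mm
G90 ; absolute positioning
G28 ; home
; layer 1
G0 Z2.4
G0 X0.0 Y0.0
G1 X21.9 Y0.0
G1 X21.9 Y3.9
G1 X9.6 Y3.9
G1 X9.6 Y12.1
G1 X0.0 Y12.1
G1 X0.0 Y0.0
; layer 2
G0 Z4.7
G0 X0.0 Y0.0
G1 X21.9 Y0.0
G1 X21.9 Y3.9
G1 X9.6 Y3.9
G1 X9.6 Y12.1
G1 X0.0 Y12.1
G1 X0.0 Y0.0
; layer 3
G0 Z7.1
G0 X0.0 Y0.0
G1 X21.9 Y0.0
G1 X21.9 Y3.9
G1 X9.6 Y3.9
G1 X9.6 Y12.1
G1 X0.0 Y12.1
G1 X0.0 Y0.0
; layer 4
G0 Z9.4
G0 X0.0 Y0.0
G1 X21.9 Y0.0
G1 X21.9 Y3.9
G1 X9.6 Y3.9
G1 X9.6 Y12.1
G1 X0.0 Y12.1
G1 X0.0 Y0.0
; layer 5
G0 Z11.8
G0 X0.0 Y0.0
G1 X21.9 Y0.0
G1 X21.9 Y3.9
G1 X9.6 Y3.9
G1 X9.6 Y12.1
G1 X0.0 Y12.1
G1 X0.0 Y0.0
; layer 6
G0 Z14.1
G0 X0.0 Y0.0
G1 X21.9 Y0.0
G1 X21.9 Y3.9
G1 X9.6 Y3.9
G1 X9.6 Y12.1
G1 X0.0 Y12.1
G1 X0.0 Y0.0
; layer 7
G0 Z16.5
G0 X0.0 Y0.0
G1 X21.9 Y0.0
G1 X21.9 Y3.9
G1 X9.6 Y3.9
G1 X9.6 Y12.1
G1 X0.0 Y12.1
G1 X0.0 Y0.0
M2 ; end

The solid is an L-shaped prism: outer 21.9 × 12.1 mm, arm thicknesses ≈ 3.9 mm (horizontal) and 9.6 mm (vertical), extruded 16.5 mm in z. Slicing at Δz = 2.4 mm — 7 equal slices spanning the solid's height, so layer i sits at z = i·h/7 — gives 7 non-empty perimeters. Each is a 6-segment closed polygon; G0 lifts to the layer z and rapids to the start vertex, then G1 traces the edges.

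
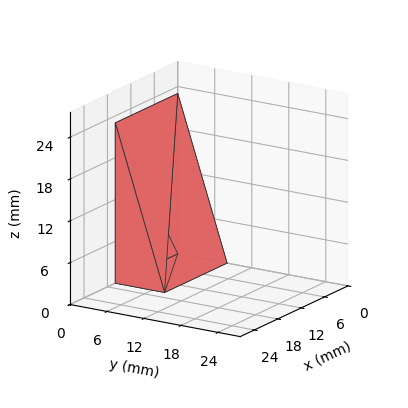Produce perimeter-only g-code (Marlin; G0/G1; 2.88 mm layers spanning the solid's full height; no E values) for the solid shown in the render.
Reading the render: the shape is a wedge (ramp): 16 × 8 mm base, rising to 23 mm along the y=0 edge and sloping linearly to z=0 at y=8 (dimensions read to the nearest mm from the axis ticks). For the g-code, the solid's height is divided into equal slices at the stated Δz and each level perimeter traced with G1 moves after a G0 lift.

; perimeter-only toolpath
G21 ; units = mm
G90 ; absolute positioning
G28 ; home
; layer 1
G0 Z2.88
G0 X0.00 Y0.00
G1 X16.00 Y0.00
G1 X16.00 Y7.00
G1 X0.00 Y7.00
G1 X0.00 Y0.00
; layer 2
G0 Z5.75
G0 X0.00 Y0.00
G1 X16.00 Y0.00
G1 X16.00 Y6.00
G1 X0.00 Y6.00
G1 X0.00 Y0.00
; layer 3
G0 Z8.62
G0 X0.00 Y0.00
G1 X16.00 Y0.00
G1 X16.00 Y5.00
G1 X0.00 Y5.00
G1 X0.00 Y0.00
; layer 4
G0 Z11.50
G0 X0.00 Y0.00
G1 X16.00 Y0.00
G1 X16.00 Y4.00
G1 X0.00 Y4.00
G1 X0.00 Y0.00
; layer 5
G0 Z14.38
G0 X0.00 Y0.00
G1 X16.00 Y0.00
G1 X16.00 Y3.00
G1 X0.00 Y3.00
G1 X0.00 Y0.00
; layer 6
G0 Z17.25
G0 X0.00 Y0.00
G1 X16.00 Y0.00
G1 X16.00 Y2.00
G1 X0.00 Y2.00
G1 X0.00 Y0.00
; layer 7
G0 Z20.12
G0 X0.00 Y0.00
G1 X16.00 Y0.00
G1 X16.00 Y1.00
G1 X0.00 Y1.00
G1 X0.00 Y0.00
M2 ; end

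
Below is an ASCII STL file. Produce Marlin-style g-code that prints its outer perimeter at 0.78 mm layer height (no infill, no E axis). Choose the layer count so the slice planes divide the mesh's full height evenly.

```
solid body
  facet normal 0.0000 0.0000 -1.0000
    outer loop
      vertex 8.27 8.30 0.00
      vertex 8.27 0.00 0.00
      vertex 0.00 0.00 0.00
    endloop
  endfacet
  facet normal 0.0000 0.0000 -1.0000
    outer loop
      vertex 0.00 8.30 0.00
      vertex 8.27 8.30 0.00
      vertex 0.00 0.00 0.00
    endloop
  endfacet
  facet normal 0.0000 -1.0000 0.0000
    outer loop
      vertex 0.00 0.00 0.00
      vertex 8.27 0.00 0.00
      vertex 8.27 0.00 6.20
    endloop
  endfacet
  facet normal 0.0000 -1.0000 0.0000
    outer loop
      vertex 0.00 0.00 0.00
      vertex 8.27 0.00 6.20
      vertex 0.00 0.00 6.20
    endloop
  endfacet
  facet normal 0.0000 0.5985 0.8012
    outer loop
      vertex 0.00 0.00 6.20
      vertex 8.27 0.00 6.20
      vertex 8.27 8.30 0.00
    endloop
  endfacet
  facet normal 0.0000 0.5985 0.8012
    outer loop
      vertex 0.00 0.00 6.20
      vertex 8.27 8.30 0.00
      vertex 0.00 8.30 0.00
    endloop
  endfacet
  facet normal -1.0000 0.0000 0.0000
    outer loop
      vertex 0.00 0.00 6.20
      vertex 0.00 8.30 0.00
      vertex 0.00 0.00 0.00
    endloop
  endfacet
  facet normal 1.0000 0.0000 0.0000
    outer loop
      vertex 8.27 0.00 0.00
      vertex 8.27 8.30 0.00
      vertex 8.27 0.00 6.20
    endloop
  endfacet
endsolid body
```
; perimeter-only toolpath
G21 ; units = mm
G90 ; absolute positioning
G28 ; home
; layer 1
G0 Z0.78
G0 X0.00 Y0.00
G1 X8.27 Y0.00
G1 X8.27 Y7.26
G1 X0.00 Y7.26
G1 X0.00 Y0.00
; layer 2
G0 Z1.55
G0 X0.00 Y0.00
G1 X8.27 Y0.00
G1 X8.27 Y6.23
G1 X0.00 Y6.23
G1 X0.00 Y0.00
; layer 3
G0 Z2.33
G0 X0.00 Y0.00
G1 X8.27 Y0.00
G1 X8.27 Y5.19
G1 X0.00 Y5.19
G1 X0.00 Y0.00
; layer 4
G0 Z3.10
G0 X0.00 Y0.00
G1 X8.27 Y0.00
G1 X8.27 Y4.15
G1 X0.00 Y4.15
G1 X0.00 Y0.00
; layer 5
G0 Z3.88
G0 X0.00 Y0.00
G1 X8.27 Y0.00
G1 X8.27 Y3.11
G1 X0.00 Y3.11
G1 X0.00 Y0.00
; layer 6
G0 Z4.65
G0 X0.00 Y0.00
G1 X8.27 Y0.00
G1 X8.27 Y2.08
G1 X0.00 Y2.08
G1 X0.00 Y0.00
; layer 7
G0 Z5.42
G0 X0.00 Y0.00
G1 X8.27 Y0.00
G1 X8.27 Y1.04
G1 X0.00 Y1.04
G1 X0.00 Y0.00
M2 ; end

The solid is a wedge (ramp): 8.27 × 8.3 mm base, rising to 6.2 mm along the y=0 edge and sloping linearly to z=0 at y=8.3. Slicing at Δz = 0.78 mm — 8 equal slices spanning the solid's height, so layer i sits at z = i·h/8 — gives 7 non-empty perimeters. Each is a 4-segment closed polygon; G0 lifts to the layer z and rapids to the start vertex, then G1 traces the edges. The cross-section shrinks linearly with z (the slice at the apex is degenerate and omitted).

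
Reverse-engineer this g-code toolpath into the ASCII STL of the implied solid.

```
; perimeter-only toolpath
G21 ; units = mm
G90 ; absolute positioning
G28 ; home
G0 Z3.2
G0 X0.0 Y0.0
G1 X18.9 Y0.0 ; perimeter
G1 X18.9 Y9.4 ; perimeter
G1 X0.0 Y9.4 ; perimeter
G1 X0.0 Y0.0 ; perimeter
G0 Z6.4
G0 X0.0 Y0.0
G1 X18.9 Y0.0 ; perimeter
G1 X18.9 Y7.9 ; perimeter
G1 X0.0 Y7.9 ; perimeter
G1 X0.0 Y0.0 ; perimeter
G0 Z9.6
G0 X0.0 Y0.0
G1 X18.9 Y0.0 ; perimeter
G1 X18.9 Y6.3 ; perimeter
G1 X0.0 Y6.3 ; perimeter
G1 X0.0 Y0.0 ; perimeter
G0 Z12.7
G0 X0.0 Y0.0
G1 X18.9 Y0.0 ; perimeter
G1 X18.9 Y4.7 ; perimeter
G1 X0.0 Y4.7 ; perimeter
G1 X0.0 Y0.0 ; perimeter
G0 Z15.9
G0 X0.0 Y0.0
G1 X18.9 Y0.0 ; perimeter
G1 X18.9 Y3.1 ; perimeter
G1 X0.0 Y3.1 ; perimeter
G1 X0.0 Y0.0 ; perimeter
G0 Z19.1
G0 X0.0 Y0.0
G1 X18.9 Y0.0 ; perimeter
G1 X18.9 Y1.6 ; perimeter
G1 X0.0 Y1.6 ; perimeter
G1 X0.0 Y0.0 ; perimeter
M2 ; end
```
solid part
  facet normal 0.0000 0.0000 -1.0000
    outer loop
      vertex 18.9 11.0 0.0
      vertex 18.9 0.0 0.0
      vertex 0.0 0.0 0.0
    endloop
  endfacet
  facet normal 0.0000 0.0000 -1.0000
    outer loop
      vertex 0.0 11.0 0.0
      vertex 18.9 11.0 0.0
      vertex 0.0 0.0 0.0
    endloop
  endfacet
  facet normal 0.0000 -1.0000 0.0000
    outer loop
      vertex 0.0 0.0 0.0
      vertex 18.9 0.0 0.0
      vertex 18.9 0.0 22.3
    endloop
  endfacet
  facet normal 0.0000 -1.0000 0.0000
    outer loop
      vertex 0.0 0.0 0.0
      vertex 18.9 0.0 22.3
      vertex 0.0 0.0 22.3
    endloop
  endfacet
  facet normal 0.0000 0.8968 0.4424
    outer loop
      vertex 0.0 0.0 22.3
      vertex 18.9 0.0 22.3
      vertex 18.9 11.0 0.0
    endloop
  endfacet
  facet normal 0.0000 0.8968 0.4424
    outer loop
      vertex 0.0 0.0 22.3
      vertex 18.9 11.0 0.0
      vertex 0.0 11.0 0.0
    endloop
  endfacet
  facet normal -1.0000 0.0000 0.0000
    outer loop
      vertex 0.0 0.0 22.3
      vertex 0.0 11.0 0.0
      vertex 0.0 0.0 0.0
    endloop
  endfacet
  facet normal 1.0000 0.0000 0.0000
    outer loop
      vertex 18.9 0.0 0.0
      vertex 18.9 11.0 0.0
      vertex 18.9 0.0 22.3
    endloop
  endfacet
endsolid part

The G0 Z moves step by Δz≈3.2 mm. The G1 loops shrink linearly with z, so the solid tapers from its base footprint up to z≈22.3. Closing with a flat bottom cap and the tapered top and triangulating gives 8 facets — a wedge (ramp): 18.9 × 11 mm base, rising to 22.3 mm along the y=0 edge and sloping linearly to z=0 at y=11.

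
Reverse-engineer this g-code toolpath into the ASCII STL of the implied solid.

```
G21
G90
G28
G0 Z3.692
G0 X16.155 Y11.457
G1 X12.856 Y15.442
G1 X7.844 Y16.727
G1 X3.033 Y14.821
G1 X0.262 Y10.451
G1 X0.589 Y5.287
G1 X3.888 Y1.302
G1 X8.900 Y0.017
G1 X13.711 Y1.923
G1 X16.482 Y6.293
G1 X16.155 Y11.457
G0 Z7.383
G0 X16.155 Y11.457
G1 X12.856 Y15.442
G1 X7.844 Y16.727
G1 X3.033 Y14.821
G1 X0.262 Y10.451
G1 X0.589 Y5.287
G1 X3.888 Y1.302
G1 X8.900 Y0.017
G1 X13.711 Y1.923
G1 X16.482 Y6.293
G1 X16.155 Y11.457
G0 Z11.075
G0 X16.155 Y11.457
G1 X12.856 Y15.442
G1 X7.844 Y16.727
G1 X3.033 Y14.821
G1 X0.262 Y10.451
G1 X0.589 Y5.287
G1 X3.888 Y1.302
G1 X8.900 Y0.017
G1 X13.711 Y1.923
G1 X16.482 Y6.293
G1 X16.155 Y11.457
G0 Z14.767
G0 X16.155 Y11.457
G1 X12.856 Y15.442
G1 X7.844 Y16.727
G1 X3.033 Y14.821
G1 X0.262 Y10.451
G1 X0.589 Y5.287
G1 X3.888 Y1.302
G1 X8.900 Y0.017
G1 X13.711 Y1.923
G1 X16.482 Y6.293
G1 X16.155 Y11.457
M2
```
solid part
  facet normal 0.0000 0.0000 -1.0000
    outer loop
      vertex 7.844 16.727 0.000
      vertex 12.856 15.442 0.000
      vertex 16.155 11.457 0.000
    endloop
  endfacet
  facet normal 0.0000 0.0000 -1.0000
    outer loop
      vertex 3.033 14.821 0.000
      vertex 7.844 16.727 0.000
      vertex 16.155 11.457 0.000
    endloop
  endfacet
  facet normal 0.0000 0.0000 -1.0000
    outer loop
      vertex 0.262 10.451 0.000
      vertex 3.033 14.821 0.000
      vertex 16.155 11.457 0.000
    endloop
  endfacet
  facet normal 0.0000 0.0000 -1.0000
    outer loop
      vertex 0.589 5.287 0.000
      vertex 0.262 10.451 0.000
      vertex 16.155 11.457 0.000
    endloop
  endfacet
  facet normal 0.0000 0.0000 -1.0000
    outer loop
      vertex 3.888 1.302 0.000
      vertex 0.589 5.287 0.000
      vertex 16.155 11.457 0.000
    endloop
  endfacet
  facet normal 0.0000 0.0000 -1.0000
    outer loop
      vertex 8.900 0.017 0.000
      vertex 3.888 1.302 0.000
      vertex 16.155 11.457 0.000
    endloop
  endfacet
  facet normal 0.0000 0.0000 -1.0000
    outer loop
      vertex 13.711 1.923 0.000
      vertex 8.900 0.017 0.000
      vertex 16.155 11.457 0.000
    endloop
  endfacet
  facet normal 0.0000 0.0000 -1.0000
    outer loop
      vertex 16.482 6.293 0.000
      vertex 13.711 1.923 0.000
      vertex 16.155 11.457 0.000
    endloop
  endfacet
  facet normal 0.0000 0.0000 1.0000
    outer loop
      vertex 16.155 11.457 14.767
      vertex 12.856 15.442 14.767
      vertex 7.844 16.727 14.767
    endloop
  endfacet
  facet normal 0.0000 0.0000 1.0000
    outer loop
      vertex 16.155 11.457 14.767
      vertex 7.844 16.727 14.767
      vertex 3.033 14.821 14.767
    endloop
  endfacet
  facet normal 0.0000 0.0000 1.0000
    outer loop
      vertex 16.155 11.457 14.767
      vertex 3.033 14.821 14.767
      vertex 0.262 10.451 14.767
    endloop
  endfacet
  facet normal 0.0000 0.0000 1.0000
    outer loop
      vertex 16.155 11.457 14.767
      vertex 0.262 10.451 14.767
      vertex 0.589 5.287 14.767
    endloop
  endfacet
  facet normal 0.0000 0.0000 1.0000
    outer loop
      vertex 16.155 11.457 14.767
      vertex 0.589 5.287 14.767
      vertex 3.888 1.302 14.767
    endloop
  endfacet
  facet normal 0.0000 0.0000 1.0000
    outer loop
      vertex 16.155 11.457 14.767
      vertex 3.888 1.302 14.767
      vertex 8.900 0.017 14.767
    endloop
  endfacet
  facet normal 0.0000 0.0000 1.0000
    outer loop
      vertex 16.155 11.457 14.767
      vertex 8.900 0.017 14.767
      vertex 13.711 1.923 14.767
    endloop
  endfacet
  facet normal 0.0000 0.0000 1.0000
    outer loop
      vertex 16.155 11.457 14.767
      vertex 13.711 1.923 14.767
      vertex 16.482 6.293 14.767
    endloop
  endfacet
  facet normal 0.7703 0.6377 0.0000
    outer loop
      vertex 16.155 11.457 0.000
      vertex 12.856 15.442 0.000
      vertex 12.856 15.442 14.767
    endloop
  endfacet
  facet normal 0.7703 0.6377 0.0000
    outer loop
      vertex 16.155 11.457 0.000
      vertex 12.856 15.442 14.767
      vertex 16.155 11.457 14.767
    endloop
  endfacet
  facet normal 0.2484 0.9687 0.0000
    outer loop
      vertex 12.856 15.442 0.000
      vertex 7.844 16.727 0.000
      vertex 7.844 16.727 14.767
    endloop
  endfacet
  facet normal 0.2484 0.9687 0.0000
    outer loop
      vertex 12.856 15.442 0.000
      vertex 7.844 16.727 14.767
      vertex 12.856 15.442 14.767
    endloop
  endfacet
  facet normal -0.3683 0.9297 0.0000
    outer loop
      vertex 7.844 16.727 0.000
      vertex 3.033 14.821 0.000
      vertex 3.033 14.821 14.767
    endloop
  endfacet
  facet normal -0.3683 0.9297 0.0000
    outer loop
      vertex 7.844 16.727 0.000
      vertex 3.033 14.821 14.767
      vertex 7.844 16.727 14.767
    endloop
  endfacet
  facet normal -0.8445 0.5355 0.0000
    outer loop
      vertex 3.033 14.821 0.000
      vertex 0.262 10.451 0.000
      vertex 0.262 10.451 14.767
    endloop
  endfacet
  facet normal -0.8445 0.5355 0.0000
    outer loop
      vertex 3.033 14.821 0.000
      vertex 0.262 10.451 14.767
      vertex 3.033 14.821 14.767
    endloop
  endfacet
  facet normal -0.9980 -0.0632 0.0000
    outer loop
      vertex 0.262 10.451 0.000
      vertex 0.589 5.287 0.000
      vertex 0.589 5.287 14.767
    endloop
  endfacet
  facet normal -0.9980 -0.0632 0.0000
    outer loop
      vertex 0.262 10.451 0.000
      vertex 0.589 5.287 14.767
      vertex 0.262 10.451 14.767
    endloop
  endfacet
  facet normal -0.7703 -0.6377 0.0000
    outer loop
      vertex 0.589 5.287 0.000
      vertex 3.888 1.302 0.000
      vertex 3.888 1.302 14.767
    endloop
  endfacet
  facet normal -0.7703 -0.6377 0.0000
    outer loop
      vertex 0.589 5.287 0.000
      vertex 3.888 1.302 14.767
      vertex 0.589 5.287 14.767
    endloop
  endfacet
  facet normal -0.2484 -0.9687 0.0000
    outer loop
      vertex 3.888 1.302 0.000
      vertex 8.900 0.017 0.000
      vertex 8.900 0.017 14.767
    endloop
  endfacet
  facet normal -0.2484 -0.9687 0.0000
    outer loop
      vertex 3.888 1.302 0.000
      vertex 8.900 0.017 14.767
      vertex 3.888 1.302 14.767
    endloop
  endfacet
  facet normal 0.3683 -0.9297 0.0000
    outer loop
      vertex 8.900 0.017 0.000
      vertex 13.711 1.923 0.000
      vertex 13.711 1.923 14.767
    endloop
  endfacet
  facet normal 0.3683 -0.9297 0.0000
    outer loop
      vertex 8.900 0.017 0.000
      vertex 13.711 1.923 14.767
      vertex 8.900 0.017 14.767
    endloop
  endfacet
  facet normal 0.8445 -0.5355 0.0000
    outer loop
      vertex 13.711 1.923 0.000
      vertex 16.482 6.293 0.000
      vertex 16.482 6.293 14.767
    endloop
  endfacet
  facet normal 0.8445 -0.5355 0.0000
    outer loop
      vertex 13.711 1.923 0.000
      vertex 16.482 6.293 14.767
      vertex 13.711 1.923 14.767
    endloop
  endfacet
  facet normal 0.9980 0.0632 0.0000
    outer loop
      vertex 16.482 6.293 0.000
      vertex 16.155 11.457 0.000
      vertex 16.155 11.457 14.767
    endloop
  endfacet
  facet normal 0.9980 0.0632 0.0000
    outer loop
      vertex 16.482 6.293 0.000
      vertex 16.155 11.457 14.767
      vertex 16.482 6.293 14.767
    endloop
  endfacet
endsolid part

The G0 Z moves step by Δz≈3.692 mm. Every layer's G1 loop is the same polygon, so the solid is a straight extrusion of it from z=0 to z≈14.8. Closing with flat bottom and top caps and triangulating gives 36 facets — a regular 10-sided prism (a cylinder approximated with 10 flat sides), circumscribed radius ≈ 8.37 mm, height ≈ 14.8 mm.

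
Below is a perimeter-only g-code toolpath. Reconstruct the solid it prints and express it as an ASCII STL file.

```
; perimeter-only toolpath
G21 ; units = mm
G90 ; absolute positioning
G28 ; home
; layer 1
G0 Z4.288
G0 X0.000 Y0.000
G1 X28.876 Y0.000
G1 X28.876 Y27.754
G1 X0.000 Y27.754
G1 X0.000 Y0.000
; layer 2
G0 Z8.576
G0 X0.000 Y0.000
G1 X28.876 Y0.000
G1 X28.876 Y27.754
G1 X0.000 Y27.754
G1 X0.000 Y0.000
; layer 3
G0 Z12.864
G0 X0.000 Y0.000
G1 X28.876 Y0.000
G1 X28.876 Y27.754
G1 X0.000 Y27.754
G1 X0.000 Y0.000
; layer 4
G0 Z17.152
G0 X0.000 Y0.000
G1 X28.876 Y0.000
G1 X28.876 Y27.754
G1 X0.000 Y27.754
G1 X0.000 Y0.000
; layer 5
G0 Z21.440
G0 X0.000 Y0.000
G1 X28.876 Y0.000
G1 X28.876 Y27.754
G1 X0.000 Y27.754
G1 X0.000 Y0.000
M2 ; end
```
solid part
  facet normal 0.0000 0.0000 -1.0000
    outer loop
      vertex 28.876 27.754 0.000
      vertex 28.876 0.000 0.000
      vertex 0.000 0.000 0.000
    endloop
  endfacet
  facet normal 0.0000 0.0000 -1.0000
    outer loop
      vertex 0.000 27.754 0.000
      vertex 28.876 27.754 0.000
      vertex 0.000 0.000 0.000
    endloop
  endfacet
  facet normal 0.0000 0.0000 1.0000
    outer loop
      vertex 0.000 0.000 21.440
      vertex 28.876 0.000 21.440
      vertex 28.876 27.754 21.440
    endloop
  endfacet
  facet normal 0.0000 0.0000 1.0000
    outer loop
      vertex 0.000 0.000 21.440
      vertex 28.876 27.754 21.440
      vertex 0.000 27.754 21.440
    endloop
  endfacet
  facet normal 0.0000 -1.0000 0.0000
    outer loop
      vertex 0.000 0.000 0.000
      vertex 28.876 0.000 0.000
      vertex 28.876 0.000 21.440
    endloop
  endfacet
  facet normal 0.0000 -1.0000 0.0000
    outer loop
      vertex 0.000 0.000 0.000
      vertex 28.876 0.000 21.440
      vertex 0.000 0.000 21.440
    endloop
  endfacet
  facet normal 0.0000 1.0000 0.0000
    outer loop
      vertex 28.876 27.754 21.440
      vertex 28.876 27.754 0.000
      vertex 0.000 27.754 0.000
    endloop
  endfacet
  facet normal 0.0000 1.0000 0.0000
    outer loop
      vertex 0.000 27.754 21.440
      vertex 28.876 27.754 21.440
      vertex 0.000 27.754 0.000
    endloop
  endfacet
  facet normal -1.0000 0.0000 0.0000
    outer loop
      vertex 0.000 27.754 21.440
      vertex 0.000 27.754 0.000
      vertex 0.000 0.000 0.000
    endloop
  endfacet
  facet normal -1.0000 0.0000 0.0000
    outer loop
      vertex 0.000 0.000 21.440
      vertex 0.000 27.754 21.440
      vertex 0.000 0.000 0.000
    endloop
  endfacet
  facet normal 1.0000 0.0000 0.0000
    outer loop
      vertex 28.876 0.000 0.000
      vertex 28.876 27.754 0.000
      vertex 28.876 27.754 21.440
    endloop
  endfacet
  facet normal 1.0000 0.0000 0.0000
    outer loop
      vertex 28.876 0.000 0.000
      vertex 28.876 27.754 21.440
      vertex 28.876 0.000 21.440
    endloop
  endfacet
endsolid part

The G0 Z moves step by Δz≈4.288 mm. Every layer's G1 loop is the same polygon, so the solid is a straight extrusion of it from z=0 to z≈21.4. Closing with flat bottom and top caps and triangulating gives 12 facets — a rectangular box, roughly 28.9 × 27.8 mm footprint and 21.4 mm tall.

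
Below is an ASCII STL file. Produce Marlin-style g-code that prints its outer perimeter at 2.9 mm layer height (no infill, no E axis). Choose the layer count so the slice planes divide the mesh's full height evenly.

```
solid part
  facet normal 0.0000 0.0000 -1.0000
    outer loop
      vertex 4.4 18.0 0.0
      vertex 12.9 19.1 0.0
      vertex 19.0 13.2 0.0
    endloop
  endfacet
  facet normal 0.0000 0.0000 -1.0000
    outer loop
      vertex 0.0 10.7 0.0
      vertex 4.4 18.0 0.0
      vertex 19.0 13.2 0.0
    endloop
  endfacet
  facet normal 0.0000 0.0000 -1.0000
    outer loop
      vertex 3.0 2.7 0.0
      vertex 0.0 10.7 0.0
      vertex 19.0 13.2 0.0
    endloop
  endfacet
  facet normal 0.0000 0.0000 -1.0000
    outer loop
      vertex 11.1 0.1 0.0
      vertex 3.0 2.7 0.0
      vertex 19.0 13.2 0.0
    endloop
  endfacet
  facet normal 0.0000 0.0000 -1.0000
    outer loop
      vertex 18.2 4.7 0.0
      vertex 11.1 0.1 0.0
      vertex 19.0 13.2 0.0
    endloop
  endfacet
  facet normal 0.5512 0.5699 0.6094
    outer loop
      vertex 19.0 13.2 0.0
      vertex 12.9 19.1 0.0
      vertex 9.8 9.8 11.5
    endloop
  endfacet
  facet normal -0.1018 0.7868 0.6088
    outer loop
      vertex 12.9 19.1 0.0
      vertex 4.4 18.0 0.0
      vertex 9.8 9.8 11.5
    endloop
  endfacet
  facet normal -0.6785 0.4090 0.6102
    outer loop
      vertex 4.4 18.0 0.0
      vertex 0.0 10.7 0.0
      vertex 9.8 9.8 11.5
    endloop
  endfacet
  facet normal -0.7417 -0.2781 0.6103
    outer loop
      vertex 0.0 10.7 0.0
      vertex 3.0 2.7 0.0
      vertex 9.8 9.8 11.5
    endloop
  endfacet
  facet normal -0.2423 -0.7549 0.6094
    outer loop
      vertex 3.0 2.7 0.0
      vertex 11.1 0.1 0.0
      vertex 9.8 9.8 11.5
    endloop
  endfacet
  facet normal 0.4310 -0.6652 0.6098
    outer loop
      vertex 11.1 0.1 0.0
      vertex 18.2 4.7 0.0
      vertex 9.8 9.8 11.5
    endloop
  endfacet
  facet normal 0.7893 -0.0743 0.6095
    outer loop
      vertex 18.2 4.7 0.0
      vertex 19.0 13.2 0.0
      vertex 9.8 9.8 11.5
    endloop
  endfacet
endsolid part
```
; perimeter-only toolpath
G21 ; units = mm
G90 ; absolute positioning
G28 ; home
; layer 1
G0 Z2.9
G0 X16.7 Y12.3
G1 X12.1 Y16.8
G1 X5.8 Y15.9
G1 X2.5 Y10.5
G1 X4.7 Y4.5
G1 X10.8 Y2.5
G1 X16.1 Y6.0
G1 X16.7 Y12.3
; layer 2
G0 Z5.8
G0 X14.4 Y11.5
G1 X11.4 Y14.5
G1 X7.1 Y13.9
G1 X4.9 Y10.2
G1 X6.4 Y6.2
G1 X10.4 Y5.0
G1 X14.0 Y7.2
G1 X14.4 Y11.5
; layer 3
G0 Z8.6
G0 X12.1 Y10.7
G1 X10.6 Y12.1
G1 X8.5 Y11.9
G1 X7.4 Y10.0
G1 X8.1 Y8.0
G1 X10.1 Y7.4
G1 X11.9 Y8.5
G1 X12.1 Y10.7
M2 ; end

The solid is a regular 7-sided pyramid, base circumscribed radius ≈ 9.8 mm, apex at z ≈ 11.5 mm. Slicing at Δz = 2.9 mm — 4 equal slices spanning the solid's height, so layer i sits at z = i·h/4 — gives 3 non-empty perimeters. Each is a 7-segment closed polygon; G0 lifts to the layer z and rapids to the start vertex, then G1 traces the edges. The cross-section shrinks linearly with z (the slice at the apex is degenerate and omitted).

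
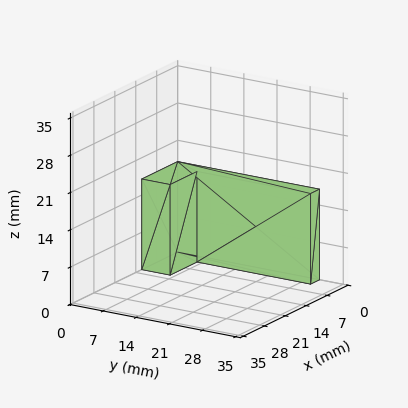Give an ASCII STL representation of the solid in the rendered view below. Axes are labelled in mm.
Reading the render: the shape is an L-shaped prism: outer 12 × 30 mm, arm thicknesses ≈ 6 mm (horizontal) and 3 mm (vertical), extruded 17 mm in z (dimensions read to the nearest mm from the axis ticks). For the STL, each face is triangulated and given an outward normal.

solid part
  facet normal 0.0000 0.0000 -1.0000
    outer loop
      vertex 12.0 6.0 0.0
      vertex 12.0 0.0 0.0
      vertex 0.0 0.0 0.0
    endloop
  endfacet
  facet normal 0.0000 0.0000 -1.0000
    outer loop
      vertex 3.0 6.0 0.0
      vertex 12.0 6.0 0.0
      vertex 0.0 0.0 0.0
    endloop
  endfacet
  facet normal 0.0000 0.0000 -1.0000
    outer loop
      vertex 3.0 30.0 0.0
      vertex 3.0 6.0 0.0
      vertex 0.0 0.0 0.0
    endloop
  endfacet
  facet normal 0.0000 0.0000 -1.0000
    outer loop
      vertex 0.0 30.0 0.0
      vertex 3.0 30.0 0.0
      vertex 0.0 0.0 0.0
    endloop
  endfacet
  facet normal 0.0000 0.0000 1.0000
    outer loop
      vertex 0.0 0.0 17.0
      vertex 12.0 0.0 17.0
      vertex 12.0 6.0 17.0
    endloop
  endfacet
  facet normal 0.0000 0.0000 1.0000
    outer loop
      vertex 0.0 0.0 17.0
      vertex 12.0 6.0 17.0
      vertex 3.0 6.0 17.0
    endloop
  endfacet
  facet normal 0.0000 0.0000 1.0000
    outer loop
      vertex 0.0 0.0 17.0
      vertex 3.0 6.0 17.0
      vertex 3.0 30.0 17.0
    endloop
  endfacet
  facet normal 0.0000 0.0000 1.0000
    outer loop
      vertex 0.0 0.0 17.0
      vertex 3.0 30.0 17.0
      vertex 0.0 30.0 17.0
    endloop
  endfacet
  facet normal 0.0000 -1.0000 0.0000
    outer loop
      vertex 0.0 0.0 0.0
      vertex 12.0 0.0 0.0
      vertex 12.0 0.0 17.0
    endloop
  endfacet
  facet normal 0.0000 -1.0000 0.0000
    outer loop
      vertex 0.0 0.0 0.0
      vertex 12.0 0.0 17.0
      vertex 0.0 0.0 17.0
    endloop
  endfacet
  facet normal 1.0000 0.0000 0.0000
    outer loop
      vertex 12.0 0.0 0.0
      vertex 12.0 6.0 0.0
      vertex 12.0 6.0 17.0
    endloop
  endfacet
  facet normal 1.0000 0.0000 0.0000
    outer loop
      vertex 12.0 0.0 0.0
      vertex 12.0 6.0 17.0
      vertex 12.0 0.0 17.0
    endloop
  endfacet
  facet normal 0.0000 1.0000 0.0000
    outer loop
      vertex 12.0 6.0 0.0
      vertex 3.0 6.0 0.0
      vertex 3.0 6.0 17.0
    endloop
  endfacet
  facet normal 0.0000 1.0000 0.0000
    outer loop
      vertex 12.0 6.0 0.0
      vertex 3.0 6.0 17.0
      vertex 12.0 6.0 17.0
    endloop
  endfacet
  facet normal 1.0000 0.0000 0.0000
    outer loop
      vertex 3.0 6.0 0.0
      vertex 3.0 30.0 0.0
      vertex 3.0 30.0 17.0
    endloop
  endfacet
  facet normal 1.0000 0.0000 0.0000
    outer loop
      vertex 3.0 6.0 0.0
      vertex 3.0 30.0 17.0
      vertex 3.0 6.0 17.0
    endloop
  endfacet
  facet normal 0.0000 1.0000 0.0000
    outer loop
      vertex 3.0 30.0 0.0
      vertex 0.0 30.0 0.0
      vertex 0.0 30.0 17.0
    endloop
  endfacet
  facet normal 0.0000 1.0000 0.0000
    outer loop
      vertex 3.0 30.0 0.0
      vertex 0.0 30.0 17.0
      vertex 3.0 30.0 17.0
    endloop
  endfacet
  facet normal -1.0000 0.0000 0.0000
    outer loop
      vertex 0.0 30.0 0.0
      vertex 0.0 0.0 0.0
      vertex 0.0 0.0 17.0
    endloop
  endfacet
  facet normal -1.0000 0.0000 0.0000
    outer loop
      vertex 0.0 30.0 0.0
      vertex 0.0 0.0 17.0
      vertex 0.0 30.0 17.0
    endloop
  endfacet
endsolid part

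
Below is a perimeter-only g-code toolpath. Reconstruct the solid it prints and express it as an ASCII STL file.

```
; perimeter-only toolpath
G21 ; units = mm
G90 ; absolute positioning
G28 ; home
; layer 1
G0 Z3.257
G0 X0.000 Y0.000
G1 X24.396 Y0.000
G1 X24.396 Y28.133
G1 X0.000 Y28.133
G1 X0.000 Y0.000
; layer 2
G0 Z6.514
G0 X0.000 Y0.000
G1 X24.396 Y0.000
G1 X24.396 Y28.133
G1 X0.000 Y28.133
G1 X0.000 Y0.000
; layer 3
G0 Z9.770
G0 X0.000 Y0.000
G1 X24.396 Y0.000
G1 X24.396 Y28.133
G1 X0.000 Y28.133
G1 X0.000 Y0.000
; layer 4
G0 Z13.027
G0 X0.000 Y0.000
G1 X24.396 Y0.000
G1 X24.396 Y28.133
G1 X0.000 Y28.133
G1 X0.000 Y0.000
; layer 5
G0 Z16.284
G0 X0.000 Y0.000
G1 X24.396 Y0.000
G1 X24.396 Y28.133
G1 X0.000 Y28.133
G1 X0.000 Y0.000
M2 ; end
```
solid part
  facet normal 0.0000 0.0000 -1.0000
    outer loop
      vertex 24.396 28.133 0.000
      vertex 24.396 0.000 0.000
      vertex 0.000 0.000 0.000
    endloop
  endfacet
  facet normal 0.0000 0.0000 -1.0000
    outer loop
      vertex 0.000 28.133 0.000
      vertex 24.396 28.133 0.000
      vertex 0.000 0.000 0.000
    endloop
  endfacet
  facet normal 0.0000 0.0000 1.0000
    outer loop
      vertex 0.000 0.000 16.284
      vertex 24.396 0.000 16.284
      vertex 24.396 28.133 16.284
    endloop
  endfacet
  facet normal 0.0000 0.0000 1.0000
    outer loop
      vertex 0.000 0.000 16.284
      vertex 24.396 28.133 16.284
      vertex 0.000 28.133 16.284
    endloop
  endfacet
  facet normal 0.0000 -1.0000 0.0000
    outer loop
      vertex 0.000 0.000 0.000
      vertex 24.396 0.000 0.000
      vertex 24.396 0.000 16.284
    endloop
  endfacet
  facet normal 0.0000 -1.0000 0.0000
    outer loop
      vertex 0.000 0.000 0.000
      vertex 24.396 0.000 16.284
      vertex 0.000 0.000 16.284
    endloop
  endfacet
  facet normal 0.0000 1.0000 0.0000
    outer loop
      vertex 24.396 28.133 16.284
      vertex 24.396 28.133 0.000
      vertex 0.000 28.133 0.000
    endloop
  endfacet
  facet normal 0.0000 1.0000 0.0000
    outer loop
      vertex 0.000 28.133 16.284
      vertex 24.396 28.133 16.284
      vertex 0.000 28.133 0.000
    endloop
  endfacet
  facet normal -1.0000 0.0000 0.0000
    outer loop
      vertex 0.000 28.133 16.284
      vertex 0.000 28.133 0.000
      vertex 0.000 0.000 0.000
    endloop
  endfacet
  facet normal -1.0000 0.0000 0.0000
    outer loop
      vertex 0.000 0.000 16.284
      vertex 0.000 28.133 16.284
      vertex 0.000 0.000 0.000
    endloop
  endfacet
  facet normal 1.0000 0.0000 0.0000
    outer loop
      vertex 24.396 0.000 0.000
      vertex 24.396 28.133 0.000
      vertex 24.396 28.133 16.284
    endloop
  endfacet
  facet normal 1.0000 0.0000 0.0000
    outer loop
      vertex 24.396 0.000 0.000
      vertex 24.396 28.133 16.284
      vertex 24.396 0.000 16.284
    endloop
  endfacet
endsolid part

The G0 Z moves step by Δz≈3.257 mm. Every layer's G1 loop is the same polygon, so the solid is a straight extrusion of it from z=0 to z≈16.3. Closing with flat bottom and top caps and triangulating gives 12 facets — a rectangular box, roughly 24.4 × 28.1 mm footprint and 16.3 mm tall.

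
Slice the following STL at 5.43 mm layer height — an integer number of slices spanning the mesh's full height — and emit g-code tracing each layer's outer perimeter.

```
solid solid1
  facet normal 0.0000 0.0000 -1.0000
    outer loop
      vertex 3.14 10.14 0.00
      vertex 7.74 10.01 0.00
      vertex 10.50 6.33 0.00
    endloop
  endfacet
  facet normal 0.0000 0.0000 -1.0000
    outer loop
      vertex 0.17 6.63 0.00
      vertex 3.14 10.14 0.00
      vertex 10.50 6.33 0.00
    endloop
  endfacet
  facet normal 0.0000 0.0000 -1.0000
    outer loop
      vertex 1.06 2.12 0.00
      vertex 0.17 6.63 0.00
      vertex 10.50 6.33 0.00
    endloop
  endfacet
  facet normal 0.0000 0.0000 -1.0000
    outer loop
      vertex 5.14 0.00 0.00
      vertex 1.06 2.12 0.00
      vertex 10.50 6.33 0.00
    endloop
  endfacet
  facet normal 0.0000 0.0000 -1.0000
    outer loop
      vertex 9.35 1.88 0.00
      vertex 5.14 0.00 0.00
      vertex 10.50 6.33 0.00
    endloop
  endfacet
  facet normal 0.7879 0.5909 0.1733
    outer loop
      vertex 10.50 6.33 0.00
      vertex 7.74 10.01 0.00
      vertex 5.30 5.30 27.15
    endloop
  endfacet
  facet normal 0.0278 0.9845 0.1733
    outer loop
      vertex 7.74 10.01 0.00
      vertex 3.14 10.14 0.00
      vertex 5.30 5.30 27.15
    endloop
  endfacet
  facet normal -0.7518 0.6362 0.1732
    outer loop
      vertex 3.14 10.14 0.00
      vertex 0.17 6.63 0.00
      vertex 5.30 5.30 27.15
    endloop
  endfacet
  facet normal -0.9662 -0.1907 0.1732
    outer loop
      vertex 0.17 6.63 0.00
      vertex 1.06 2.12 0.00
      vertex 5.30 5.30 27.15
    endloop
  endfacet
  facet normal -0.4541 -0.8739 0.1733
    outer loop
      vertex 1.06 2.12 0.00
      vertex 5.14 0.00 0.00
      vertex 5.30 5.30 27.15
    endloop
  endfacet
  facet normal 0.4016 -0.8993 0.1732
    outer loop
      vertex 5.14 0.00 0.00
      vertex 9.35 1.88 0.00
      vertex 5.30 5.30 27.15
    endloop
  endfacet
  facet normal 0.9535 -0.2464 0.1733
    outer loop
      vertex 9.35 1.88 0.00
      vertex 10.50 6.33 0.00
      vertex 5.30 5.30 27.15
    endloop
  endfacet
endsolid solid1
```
; perimeter-only toolpath
G21 ; units = mm
G90 ; absolute positioning
G28 ; home
; layer 1
G0 Z5.43
G0 X9.46 Y6.12
G1 X7.25 Y9.07
G1 X3.57 Y9.17
G1 X1.20 Y6.36
G1 X1.91 Y2.76
G1 X5.17 Y1.06
G1 X8.54 Y2.56
G1 X9.46 Y6.12
; layer 2
G0 Z10.86
G0 X8.42 Y5.92
G1 X6.76 Y8.13
G1 X4.00 Y8.20
G1 X2.22 Y6.10
G1 X2.76 Y3.39
G1 X5.20 Y2.12
G1 X7.73 Y3.25
G1 X8.42 Y5.92
; layer 3
G0 Z16.29
G0 X7.38 Y5.71
G1 X6.28 Y7.18
G1 X4.44 Y7.24
G1 X3.25 Y5.83
G1 X3.60 Y4.03
G1 X5.24 Y3.18
G1 X6.92 Y3.93
G1 X7.38 Y5.71
; layer 4
G0 Z21.72
G0 X6.34 Y5.51
G1 X5.79 Y6.24
G1 X4.87 Y6.27
G1 X4.27 Y5.57
G1 X4.45 Y4.66
G1 X5.27 Y4.24
G1 X6.11 Y4.62
G1 X6.34 Y5.51
M2 ; end

The solid is a regular 7-sided pyramid, base circumscribed radius ≈ 5.3 mm, apex at z ≈ 27.1 mm. Slicing at Δz = 5.43 mm — 5 equal slices spanning the solid's height, so layer i sits at z = i·h/5 — gives 4 non-empty perimeters. Each is a 7-segment closed polygon; G0 lifts to the layer z and rapids to the start vertex, then G1 traces the edges. The cross-section shrinks linearly with z (the slice at the apex is degenerate and omitted).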